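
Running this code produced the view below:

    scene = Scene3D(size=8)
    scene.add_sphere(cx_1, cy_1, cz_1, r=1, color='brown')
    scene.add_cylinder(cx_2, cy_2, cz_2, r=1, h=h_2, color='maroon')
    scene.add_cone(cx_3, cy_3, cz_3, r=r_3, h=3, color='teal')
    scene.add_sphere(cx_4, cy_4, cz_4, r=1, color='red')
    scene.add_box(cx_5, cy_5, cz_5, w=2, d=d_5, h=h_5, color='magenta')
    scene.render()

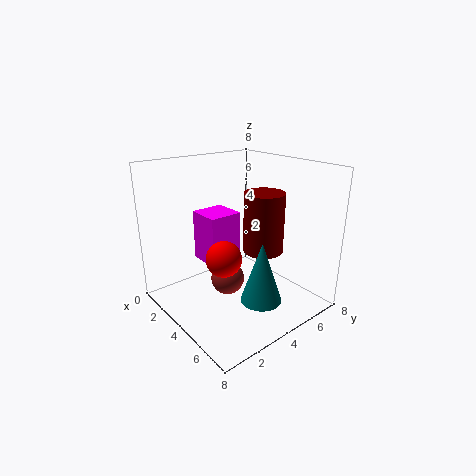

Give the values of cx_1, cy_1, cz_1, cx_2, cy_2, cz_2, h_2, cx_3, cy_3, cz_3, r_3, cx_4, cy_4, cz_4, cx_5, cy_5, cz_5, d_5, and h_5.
cx_1 = 3, cy_1 = 4, cz_1 = 1, cx_2 = 6, cy_2 = 4, cz_2 = 4, h_2 = 3, cx_3 = 7, cy_3 = 3, cz_3 = 2, r_3 = 1, cx_4 = 4, cy_4 = 3, cz_4 = 3, cx_5 = 1, cy_5 = 3, cz_5 = 2, d_5 = 2, h_5 = 3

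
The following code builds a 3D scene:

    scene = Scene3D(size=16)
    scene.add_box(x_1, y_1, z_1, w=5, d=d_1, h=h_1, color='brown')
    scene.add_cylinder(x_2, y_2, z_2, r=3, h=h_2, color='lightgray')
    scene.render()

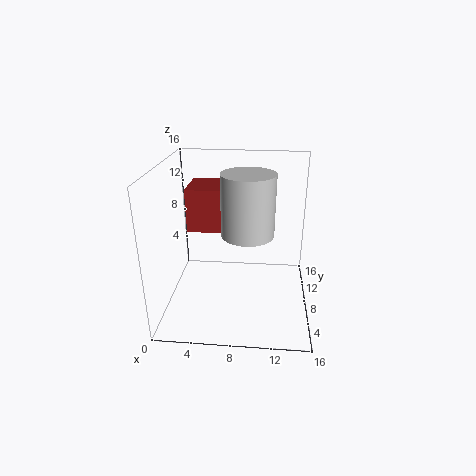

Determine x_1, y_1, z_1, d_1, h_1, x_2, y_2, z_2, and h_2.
x_1 = 2; y_1 = 9; z_1 = 8; d_1 = 5; h_1 = 5; x_2 = 9; y_2 = 9; z_2 = 8; h_2 = 7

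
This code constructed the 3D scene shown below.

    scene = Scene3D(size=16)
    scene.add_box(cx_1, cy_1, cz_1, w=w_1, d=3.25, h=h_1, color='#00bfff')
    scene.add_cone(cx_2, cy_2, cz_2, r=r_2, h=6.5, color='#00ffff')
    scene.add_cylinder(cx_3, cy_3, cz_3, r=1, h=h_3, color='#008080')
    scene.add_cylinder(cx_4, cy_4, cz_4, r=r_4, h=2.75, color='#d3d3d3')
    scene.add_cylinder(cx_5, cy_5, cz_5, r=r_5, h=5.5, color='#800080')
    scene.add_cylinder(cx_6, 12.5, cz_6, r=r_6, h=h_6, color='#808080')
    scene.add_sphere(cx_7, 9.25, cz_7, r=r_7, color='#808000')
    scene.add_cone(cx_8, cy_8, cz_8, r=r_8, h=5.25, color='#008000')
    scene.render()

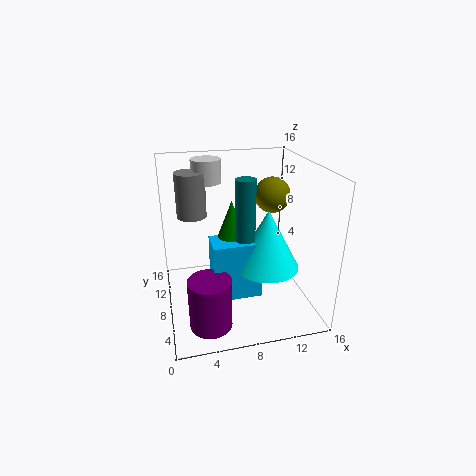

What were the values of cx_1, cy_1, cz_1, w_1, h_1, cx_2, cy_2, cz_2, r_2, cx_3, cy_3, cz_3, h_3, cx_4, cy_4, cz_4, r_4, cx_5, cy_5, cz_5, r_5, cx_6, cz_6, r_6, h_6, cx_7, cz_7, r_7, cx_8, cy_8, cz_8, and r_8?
cx_1 = 4.75
cy_1 = 5
cz_1 = 2
w_1 = 5.25
h_1 = 6.5
cx_2 = 10.75
cy_2 = 6
cz_2 = 5.25
r_2 = 3.5
cx_3 = 8
cy_3 = 5
cz_3 = 9.25
h_3 = 6.25
cx_4 = 5.5
cy_4 = 13.25
cz_4 = 13
r_4 = 1.75
cx_5 = 4
cy_5 = 3.75
cz_5 = 0.25
r_5 = 2.25
cx_6 = 3.5
cz_6 = 9.25
r_6 = 1.75
h_6 = 5.25
cx_7 = 12.25
cz_7 = 12.25
r_7 = 2
cx_8 = 7.25
cy_8 = 7.75
cz_8 = 7.25
r_8 = 2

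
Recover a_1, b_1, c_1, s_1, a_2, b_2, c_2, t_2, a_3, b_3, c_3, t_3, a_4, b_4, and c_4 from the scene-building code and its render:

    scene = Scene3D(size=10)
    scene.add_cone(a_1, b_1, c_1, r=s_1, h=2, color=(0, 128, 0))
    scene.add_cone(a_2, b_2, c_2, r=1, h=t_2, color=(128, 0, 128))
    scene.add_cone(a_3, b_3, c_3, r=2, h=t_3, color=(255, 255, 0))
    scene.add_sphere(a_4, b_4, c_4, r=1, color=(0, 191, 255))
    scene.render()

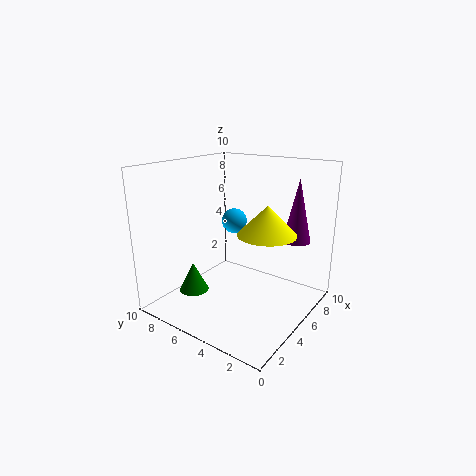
a_1 = 2.5, b_1 = 7, c_1 = 1.5, s_1 = 1, a_2 = 8, b_2 = 2, c_2 = 4.5, t_2 = 4.5, a_3 = 5.5, b_3 = 3, c_3 = 5.5, t_3 = 2, a_4 = 8, b_4 = 7.5, c_4 = 5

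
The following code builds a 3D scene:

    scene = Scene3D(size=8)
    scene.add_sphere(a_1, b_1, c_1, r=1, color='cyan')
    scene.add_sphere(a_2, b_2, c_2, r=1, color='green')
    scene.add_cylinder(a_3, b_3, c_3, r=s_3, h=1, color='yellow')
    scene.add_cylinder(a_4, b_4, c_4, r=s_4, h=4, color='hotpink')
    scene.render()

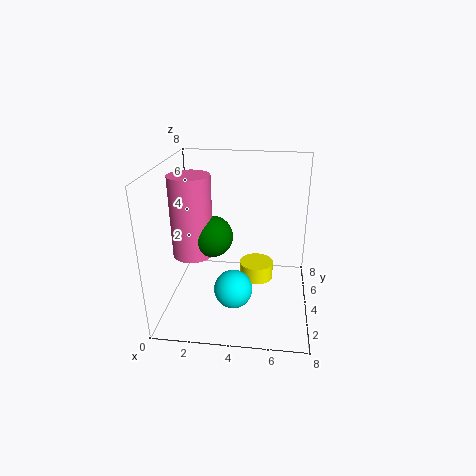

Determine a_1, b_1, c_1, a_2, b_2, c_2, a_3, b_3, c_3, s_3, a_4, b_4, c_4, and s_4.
a_1 = 4, b_1 = 2, c_1 = 2, a_2 = 3, b_2 = 2, c_2 = 5, a_3 = 5, b_3 = 5, c_3 = 1, s_3 = 1, a_4 = 2, b_4 = 2, c_4 = 4, s_4 = 1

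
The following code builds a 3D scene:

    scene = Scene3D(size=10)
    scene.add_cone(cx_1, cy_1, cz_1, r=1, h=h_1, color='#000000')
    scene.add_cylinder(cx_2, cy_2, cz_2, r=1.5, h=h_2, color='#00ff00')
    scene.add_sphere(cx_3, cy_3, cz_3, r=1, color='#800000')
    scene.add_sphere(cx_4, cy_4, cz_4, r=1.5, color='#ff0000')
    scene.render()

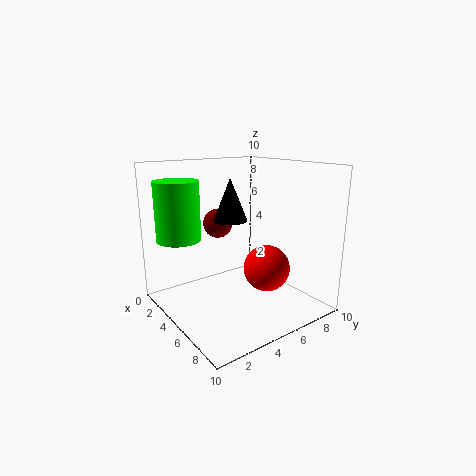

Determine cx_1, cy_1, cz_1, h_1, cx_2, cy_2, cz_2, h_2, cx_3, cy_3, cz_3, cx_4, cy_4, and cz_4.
cx_1 = 7
cy_1 = 3
cz_1 = 7
h_1 = 2.5
cx_2 = 3
cy_2 = 1.5
cz_2 = 5
h_2 = 4
cx_3 = 4
cy_3 = 4
cz_3 = 6
cx_4 = 7.5
cy_4 = 5.5
cz_4 = 3.5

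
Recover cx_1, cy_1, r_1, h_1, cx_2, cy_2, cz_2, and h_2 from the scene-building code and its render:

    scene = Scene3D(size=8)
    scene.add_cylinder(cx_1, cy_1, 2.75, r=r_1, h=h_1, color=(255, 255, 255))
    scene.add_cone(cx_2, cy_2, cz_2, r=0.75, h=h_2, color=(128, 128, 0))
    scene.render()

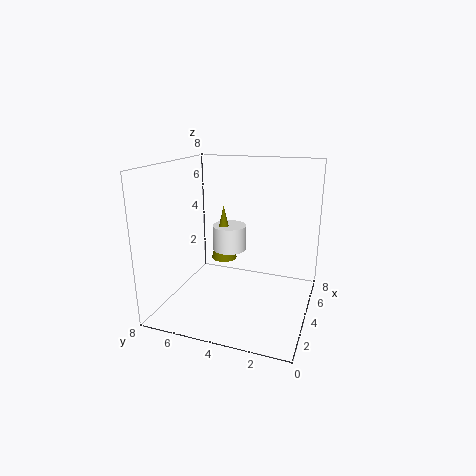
cx_1 = 5.25; cy_1 = 5; r_1 = 1; h_1 = 1.5; cx_2 = 5; cy_2 = 5.25; cz_2 = 2.25; h_2 = 3.25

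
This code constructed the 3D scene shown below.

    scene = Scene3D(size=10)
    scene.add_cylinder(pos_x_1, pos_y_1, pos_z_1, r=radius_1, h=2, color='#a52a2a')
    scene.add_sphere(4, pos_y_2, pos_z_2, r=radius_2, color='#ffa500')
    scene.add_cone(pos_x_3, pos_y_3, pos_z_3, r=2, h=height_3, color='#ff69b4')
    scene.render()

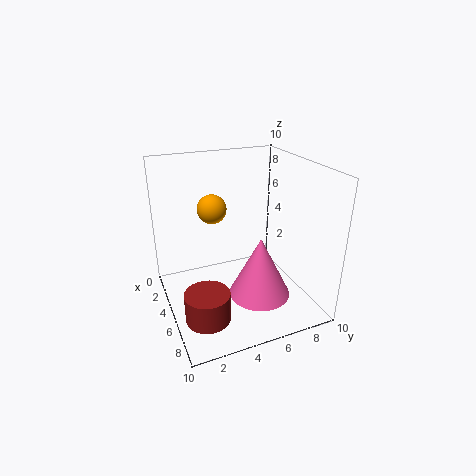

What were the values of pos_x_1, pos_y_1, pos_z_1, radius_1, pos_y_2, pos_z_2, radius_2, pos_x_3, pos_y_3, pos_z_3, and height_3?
pos_x_1 = 7; pos_y_1 = 2; pos_z_1 = 0.5; radius_1 = 1.5; pos_y_2 = 3.5; pos_z_2 = 7; radius_2 = 1; pos_x_3 = 7.5; pos_y_3 = 5.5; pos_z_3 = 2; height_3 = 4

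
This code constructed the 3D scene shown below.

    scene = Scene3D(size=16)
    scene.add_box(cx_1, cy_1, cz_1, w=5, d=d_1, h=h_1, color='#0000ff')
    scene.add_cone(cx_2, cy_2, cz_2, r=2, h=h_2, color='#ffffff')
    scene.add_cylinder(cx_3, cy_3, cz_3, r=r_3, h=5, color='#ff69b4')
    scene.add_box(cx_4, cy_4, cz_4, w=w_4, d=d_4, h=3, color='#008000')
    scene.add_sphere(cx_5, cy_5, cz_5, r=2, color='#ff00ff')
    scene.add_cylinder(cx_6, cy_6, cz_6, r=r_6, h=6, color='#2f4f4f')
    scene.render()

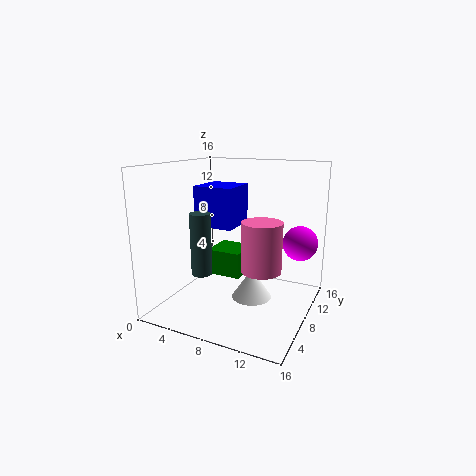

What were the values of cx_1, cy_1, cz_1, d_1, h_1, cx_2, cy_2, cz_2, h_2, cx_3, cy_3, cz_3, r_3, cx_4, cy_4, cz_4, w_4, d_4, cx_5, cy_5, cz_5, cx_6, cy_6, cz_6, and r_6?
cx_1 = 1
cy_1 = 10
cz_1 = 8
d_1 = 5
h_1 = 5
cx_2 = 11
cy_2 = 5
cz_2 = 3
h_2 = 3
cx_3 = 12
cy_3 = 5
cz_3 = 6
r_3 = 2
cx_4 = 4
cy_4 = 8
cz_4 = 3
w_4 = 4
d_4 = 4
cx_5 = 14
cy_5 = 12
cz_5 = 7
cx_6 = 7
cy_6 = 2
cz_6 = 6
r_6 = 1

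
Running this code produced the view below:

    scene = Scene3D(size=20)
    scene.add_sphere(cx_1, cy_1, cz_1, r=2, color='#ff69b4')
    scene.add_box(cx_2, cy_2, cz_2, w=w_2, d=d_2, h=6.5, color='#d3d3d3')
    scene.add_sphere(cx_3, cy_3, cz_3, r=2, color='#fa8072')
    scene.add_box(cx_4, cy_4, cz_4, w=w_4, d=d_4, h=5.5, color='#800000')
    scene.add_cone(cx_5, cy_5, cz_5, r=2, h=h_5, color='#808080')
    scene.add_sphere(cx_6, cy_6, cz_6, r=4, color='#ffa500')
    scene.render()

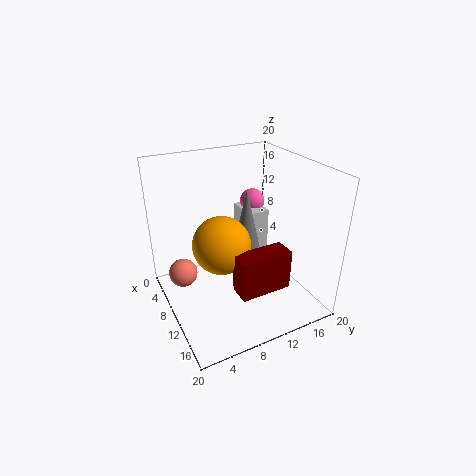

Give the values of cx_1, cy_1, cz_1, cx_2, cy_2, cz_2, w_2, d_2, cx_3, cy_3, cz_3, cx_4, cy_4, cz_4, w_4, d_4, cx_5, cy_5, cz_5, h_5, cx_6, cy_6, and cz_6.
cx_1 = 2.5, cy_1 = 16.5, cz_1 = 11.5, cx_2 = 1, cy_2 = 14, cz_2 = 4.5, w_2 = 5, d_2 = 3.5, cx_3 = 7.5, cy_3 = 2.5, cz_3 = 5, cx_4 = 13.5, cy_4 = 7.5, cz_4 = 4.5, w_4 = 3, d_4 = 7, cx_5 = 7, cy_5 = 13, cz_5 = 6.5, h_5 = 9, cx_6 = 10, cy_6 = 7.5, cz_6 = 9.5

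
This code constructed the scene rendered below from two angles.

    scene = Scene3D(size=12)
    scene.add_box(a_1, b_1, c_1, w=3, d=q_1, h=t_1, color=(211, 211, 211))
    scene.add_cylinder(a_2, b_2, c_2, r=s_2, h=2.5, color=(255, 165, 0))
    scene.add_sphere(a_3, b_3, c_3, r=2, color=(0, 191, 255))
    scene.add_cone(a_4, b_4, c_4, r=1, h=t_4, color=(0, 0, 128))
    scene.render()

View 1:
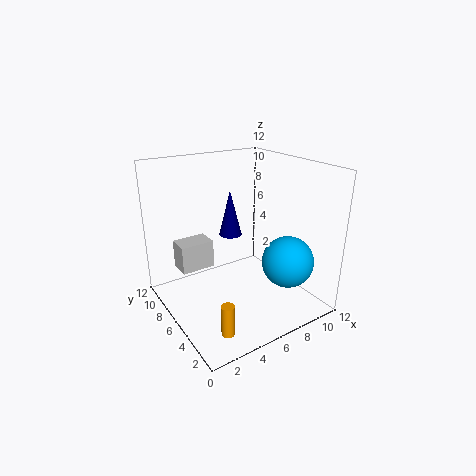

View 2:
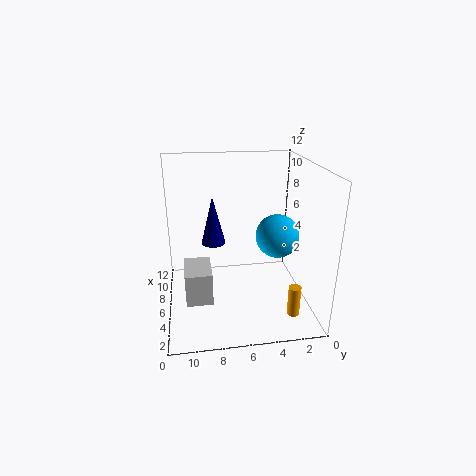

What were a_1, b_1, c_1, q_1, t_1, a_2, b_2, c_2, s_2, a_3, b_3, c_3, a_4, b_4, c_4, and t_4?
a_1 = 2
b_1 = 8.5
c_1 = 2.5
q_1 = 2
t_1 = 2.5
a_2 = 2.5
b_2 = 2
c_2 = 0.5
s_2 = 0.5
a_3 = 8
b_3 = 2
c_3 = 5
a_4 = 6.5
b_4 = 8
c_4 = 5.5
t_4 = 4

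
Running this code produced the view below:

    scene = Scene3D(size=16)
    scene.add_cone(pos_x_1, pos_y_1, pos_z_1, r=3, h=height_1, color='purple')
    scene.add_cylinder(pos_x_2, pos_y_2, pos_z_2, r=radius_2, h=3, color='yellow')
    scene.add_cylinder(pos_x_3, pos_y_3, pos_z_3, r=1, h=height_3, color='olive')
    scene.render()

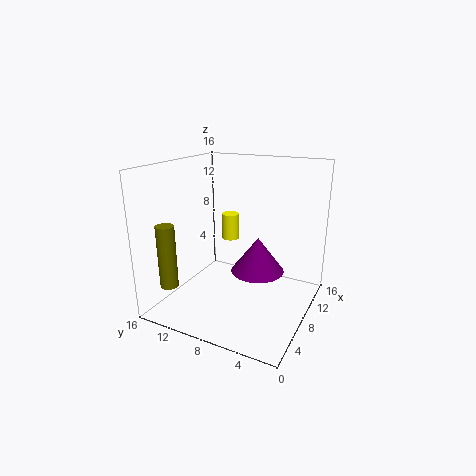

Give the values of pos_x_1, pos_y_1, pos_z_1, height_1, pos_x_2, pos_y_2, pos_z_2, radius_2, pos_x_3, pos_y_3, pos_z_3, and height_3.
pos_x_1 = 9; pos_y_1 = 6; pos_z_1 = 4; height_1 = 4; pos_x_2 = 10; pos_y_2 = 10; pos_z_2 = 7; radius_2 = 1; pos_x_3 = 3; pos_y_3 = 14; pos_z_3 = 3; height_3 = 7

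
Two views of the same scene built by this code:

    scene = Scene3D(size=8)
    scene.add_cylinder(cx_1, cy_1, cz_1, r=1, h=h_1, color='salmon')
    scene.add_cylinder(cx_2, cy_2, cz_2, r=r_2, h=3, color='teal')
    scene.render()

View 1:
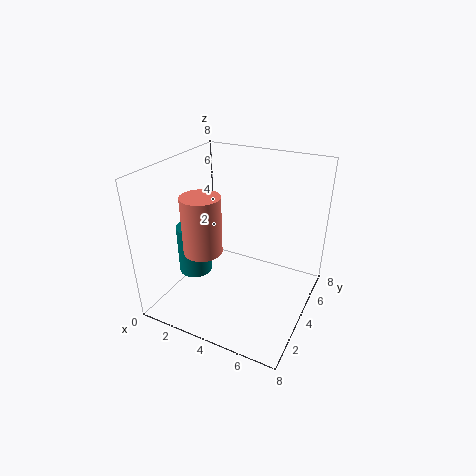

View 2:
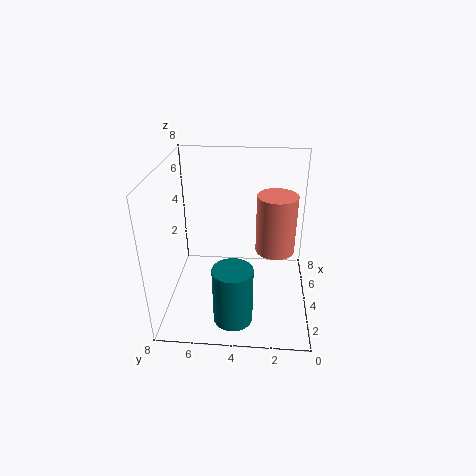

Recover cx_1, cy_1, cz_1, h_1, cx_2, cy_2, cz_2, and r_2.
cx_1 = 3; cy_1 = 2; cz_1 = 4; h_1 = 3; cx_2 = 1; cy_2 = 4; cz_2 = 1; r_2 = 1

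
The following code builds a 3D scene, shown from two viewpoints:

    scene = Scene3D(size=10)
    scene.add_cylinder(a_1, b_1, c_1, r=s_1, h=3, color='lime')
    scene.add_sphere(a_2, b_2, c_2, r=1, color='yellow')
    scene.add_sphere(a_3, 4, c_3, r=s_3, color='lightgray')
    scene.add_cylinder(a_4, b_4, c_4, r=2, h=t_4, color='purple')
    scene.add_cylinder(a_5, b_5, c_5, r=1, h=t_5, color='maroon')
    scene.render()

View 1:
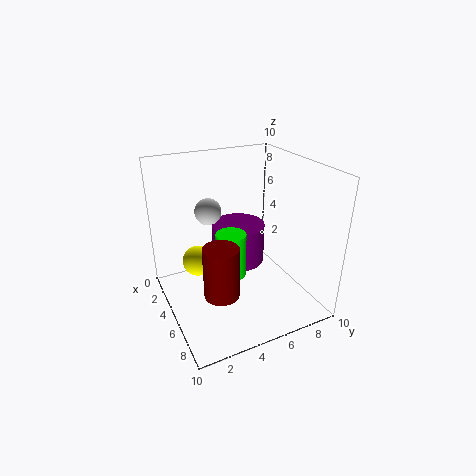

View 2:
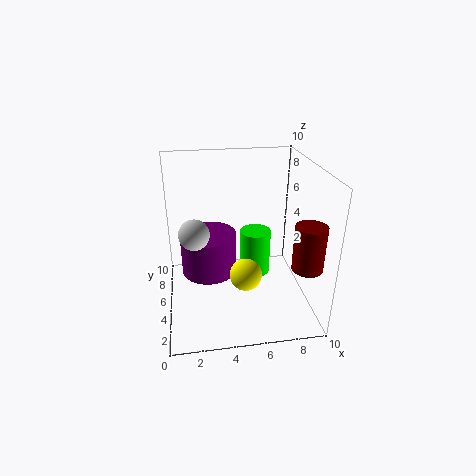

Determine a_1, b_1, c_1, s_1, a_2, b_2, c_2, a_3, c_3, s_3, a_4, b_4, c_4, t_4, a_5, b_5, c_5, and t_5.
a_1 = 6; b_1 = 4; c_1 = 3; s_1 = 1; a_2 = 5; b_2 = 2; c_2 = 4; a_3 = 2; c_3 = 6; s_3 = 1; a_4 = 3; b_4 = 6; c_4 = 2; t_4 = 3; a_5 = 9; b_5 = 2; c_5 = 4; t_5 = 3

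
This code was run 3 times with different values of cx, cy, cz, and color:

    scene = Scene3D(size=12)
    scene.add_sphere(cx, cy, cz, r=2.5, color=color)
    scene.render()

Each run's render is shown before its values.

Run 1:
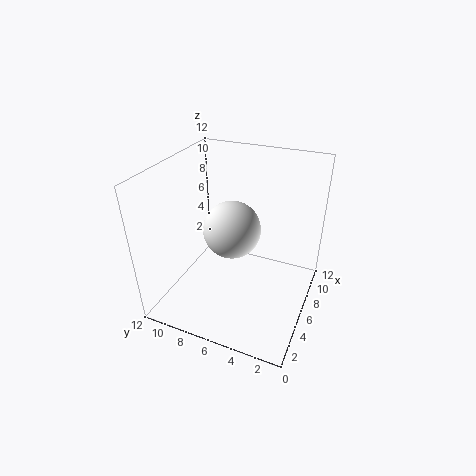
cx = 7, cy = 7, cz = 6, color = 'white'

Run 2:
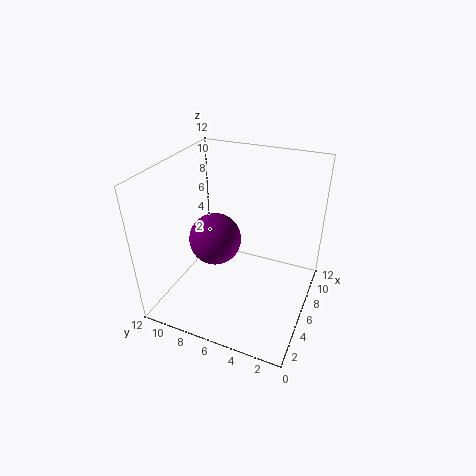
cx = 8.5, cy = 9.5, cz = 3.5, color = 'purple'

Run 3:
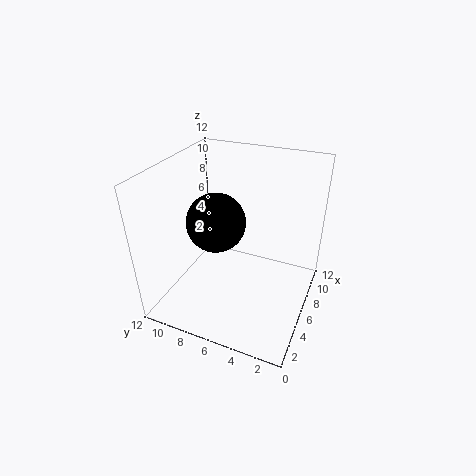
cx = 6, cy = 8, cz = 7, color = 'black'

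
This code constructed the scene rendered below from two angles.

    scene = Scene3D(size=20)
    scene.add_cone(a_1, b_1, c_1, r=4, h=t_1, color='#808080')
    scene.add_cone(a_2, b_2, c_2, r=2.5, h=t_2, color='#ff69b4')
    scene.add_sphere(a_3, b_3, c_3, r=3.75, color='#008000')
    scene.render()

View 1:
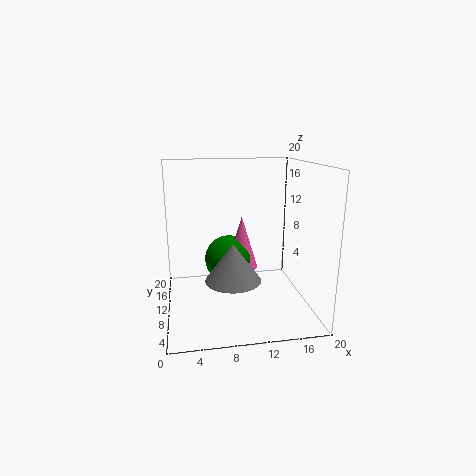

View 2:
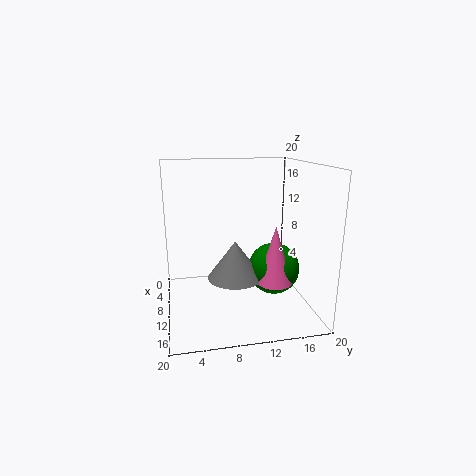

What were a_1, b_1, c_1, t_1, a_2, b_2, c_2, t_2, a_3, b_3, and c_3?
a_1 = 9.25
b_1 = 9.75
c_1 = 3.75
t_1 = 5.5
a_2 = 11.5
b_2 = 15
c_2 = 3.5
t_2 = 8.25
a_3 = 9.5
b_3 = 15.5
c_3 = 4.75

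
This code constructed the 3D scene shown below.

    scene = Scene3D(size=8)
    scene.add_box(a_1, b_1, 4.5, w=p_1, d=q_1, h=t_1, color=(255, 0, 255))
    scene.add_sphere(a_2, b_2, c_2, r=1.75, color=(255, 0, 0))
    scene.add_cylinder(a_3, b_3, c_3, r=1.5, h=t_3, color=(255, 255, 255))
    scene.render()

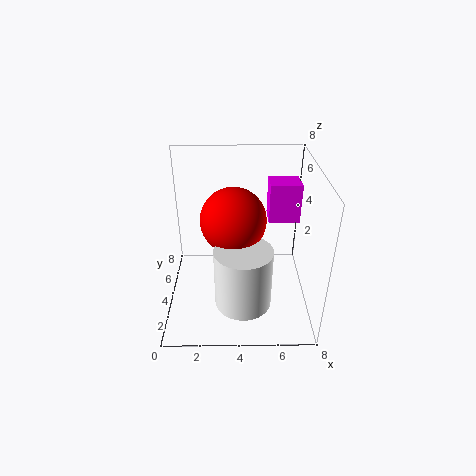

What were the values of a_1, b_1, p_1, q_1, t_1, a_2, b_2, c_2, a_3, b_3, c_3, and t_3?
a_1 = 5.75, b_1 = 4.75, p_1 = 1.75, q_1 = 1.5, t_1 = 2.25, a_2 = 3.75, b_2 = 3.75, c_2 = 5.25, a_3 = 4.25, b_3 = 2, c_3 = 1.25, t_3 = 3.25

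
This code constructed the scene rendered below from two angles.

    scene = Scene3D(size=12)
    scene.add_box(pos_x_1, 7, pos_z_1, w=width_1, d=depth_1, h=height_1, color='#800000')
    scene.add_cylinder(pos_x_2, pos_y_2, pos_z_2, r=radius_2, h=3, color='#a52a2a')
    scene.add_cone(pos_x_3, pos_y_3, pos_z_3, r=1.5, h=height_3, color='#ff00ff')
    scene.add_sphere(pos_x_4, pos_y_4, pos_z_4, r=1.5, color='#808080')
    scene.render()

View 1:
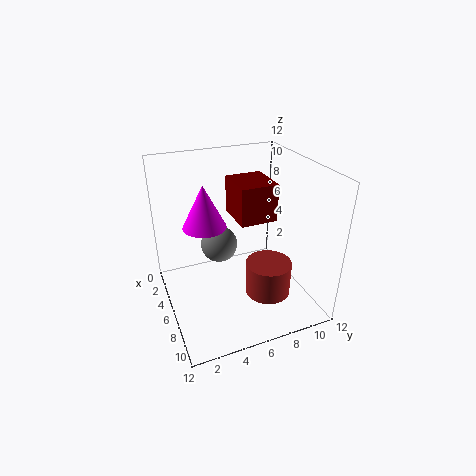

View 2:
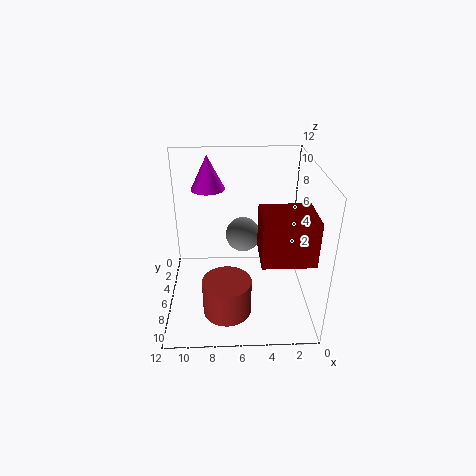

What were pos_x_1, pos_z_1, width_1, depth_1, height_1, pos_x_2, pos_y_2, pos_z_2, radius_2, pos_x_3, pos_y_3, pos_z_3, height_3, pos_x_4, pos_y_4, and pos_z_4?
pos_x_1 = 0.5
pos_z_1 = 6
width_1 = 4
depth_1 = 3.5
height_1 = 3.5
pos_x_2 = 7
pos_y_2 = 8.5
pos_z_2 = 0.5
radius_2 = 2
pos_x_3 = 8.5
pos_y_3 = 2.5
pos_z_3 = 9
height_3 = 3
pos_x_4 = 5.5
pos_y_4 = 4.5
pos_z_4 = 5.5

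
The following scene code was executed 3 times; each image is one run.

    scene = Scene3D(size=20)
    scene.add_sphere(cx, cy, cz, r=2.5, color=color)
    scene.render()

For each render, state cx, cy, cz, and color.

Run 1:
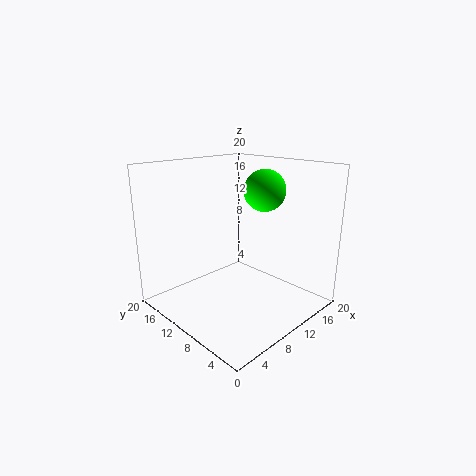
cx = 9.25, cy = 4.75, cz = 17.5, color = 'lime'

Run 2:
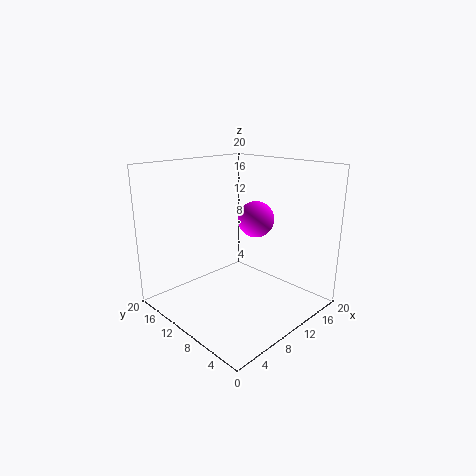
cx = 12.25, cy = 8.75, cz = 12.5, color = 'magenta'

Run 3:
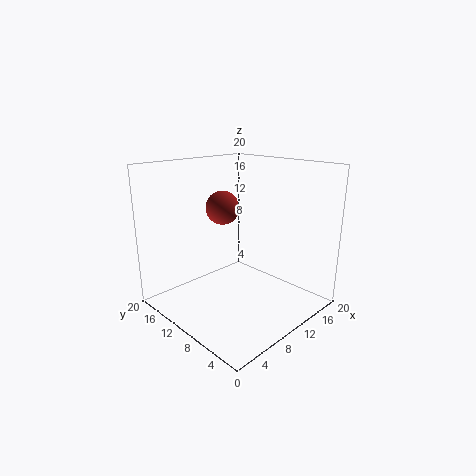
cx = 11.25, cy = 14.5, cz = 13.25, color = 'brown'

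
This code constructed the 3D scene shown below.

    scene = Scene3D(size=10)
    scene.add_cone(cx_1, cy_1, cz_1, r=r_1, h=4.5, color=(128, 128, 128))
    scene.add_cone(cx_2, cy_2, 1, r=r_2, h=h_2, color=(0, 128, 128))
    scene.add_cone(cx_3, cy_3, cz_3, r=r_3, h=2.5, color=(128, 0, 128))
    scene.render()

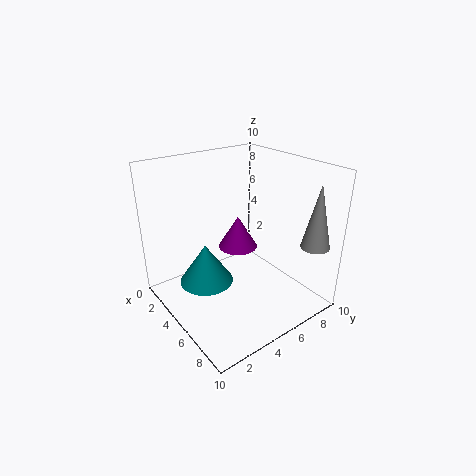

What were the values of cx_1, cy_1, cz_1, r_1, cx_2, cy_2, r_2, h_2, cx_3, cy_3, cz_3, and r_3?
cx_1 = 8.5, cy_1 = 9, cz_1 = 4.5, r_1 = 1, cx_2 = 3, cy_2 = 3.5, r_2 = 2, h_2 = 3, cx_3 = 3, cy_3 = 6.5, cz_3 = 3, r_3 = 1.5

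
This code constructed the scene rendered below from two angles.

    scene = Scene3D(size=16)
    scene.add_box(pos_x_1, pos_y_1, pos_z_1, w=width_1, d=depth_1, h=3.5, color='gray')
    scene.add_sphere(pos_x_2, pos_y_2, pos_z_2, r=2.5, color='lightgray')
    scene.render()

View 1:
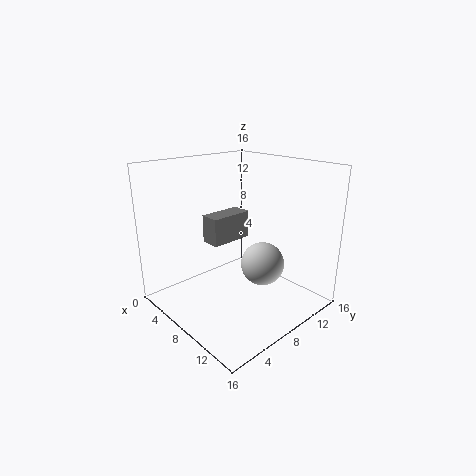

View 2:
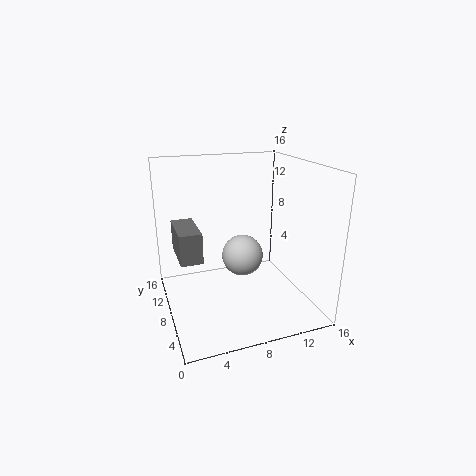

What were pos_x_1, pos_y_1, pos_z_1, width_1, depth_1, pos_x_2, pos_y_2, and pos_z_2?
pos_x_1 = 1.5
pos_y_1 = 8
pos_z_1 = 5.5
width_1 = 2.5
depth_1 = 5.5
pos_x_2 = 9.5
pos_y_2 = 10.5
pos_z_2 = 4.5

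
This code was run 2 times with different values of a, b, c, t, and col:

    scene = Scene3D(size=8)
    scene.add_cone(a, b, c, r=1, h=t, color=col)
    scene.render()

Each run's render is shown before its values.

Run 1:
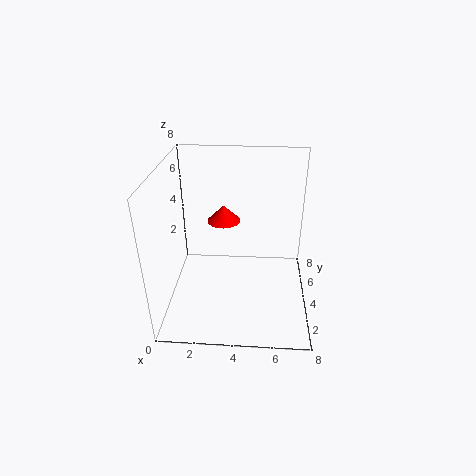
a = 3, b = 6, c = 4, t = 1, col = 'red'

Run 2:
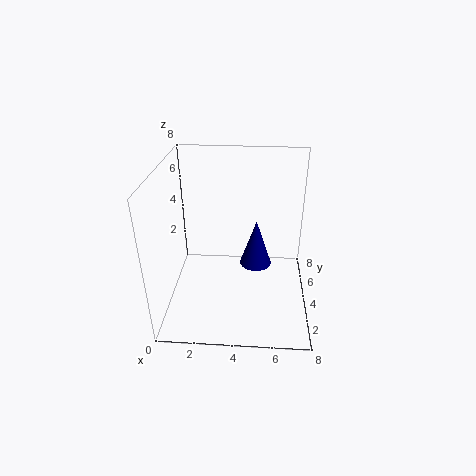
a = 5, b = 6, c = 1, t = 3, col = 'navy'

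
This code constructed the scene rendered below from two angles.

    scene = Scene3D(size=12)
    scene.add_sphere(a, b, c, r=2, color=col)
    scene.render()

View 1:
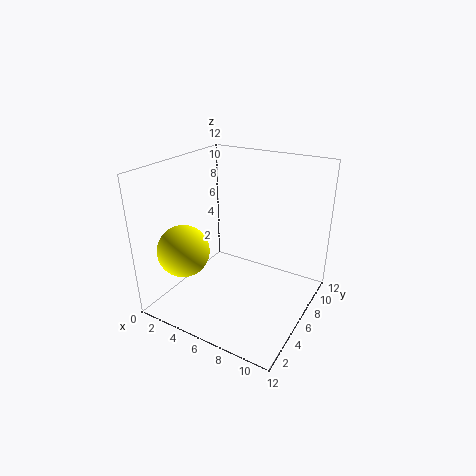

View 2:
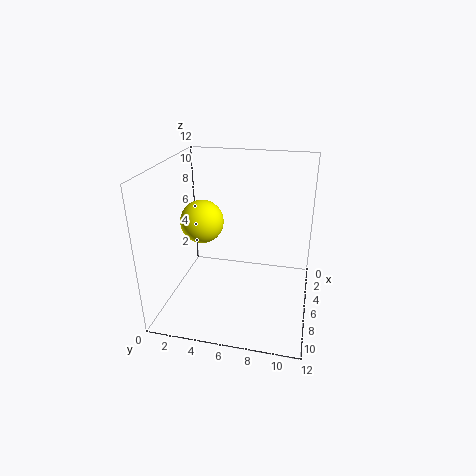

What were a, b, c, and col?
a = 3.5
b = 2
c = 6
col = 'yellow'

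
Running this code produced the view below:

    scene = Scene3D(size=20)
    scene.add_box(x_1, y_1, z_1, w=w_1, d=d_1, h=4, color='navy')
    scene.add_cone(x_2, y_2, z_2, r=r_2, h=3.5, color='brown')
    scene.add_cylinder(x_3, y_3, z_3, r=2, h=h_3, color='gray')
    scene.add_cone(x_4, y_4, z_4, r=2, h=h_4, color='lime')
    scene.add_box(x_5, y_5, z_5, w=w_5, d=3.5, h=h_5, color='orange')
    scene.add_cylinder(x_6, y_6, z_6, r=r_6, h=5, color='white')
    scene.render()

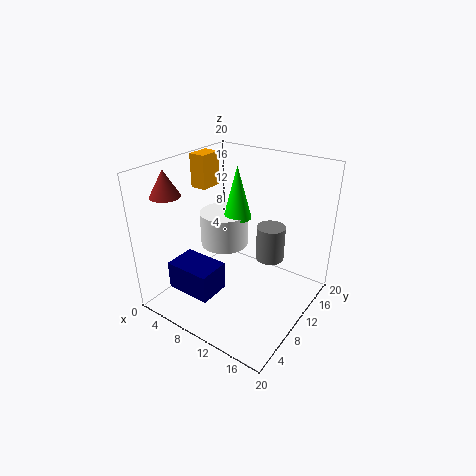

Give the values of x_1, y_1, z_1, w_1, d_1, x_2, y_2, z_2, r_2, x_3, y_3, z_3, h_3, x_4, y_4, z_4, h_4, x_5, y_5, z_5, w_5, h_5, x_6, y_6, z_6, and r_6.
x_1 = 3; y_1 = 3; z_1 = 3; w_1 = 6.5; d_1 = 4.5; x_2 = 3; y_2 = 4; z_2 = 16.5; r_2 = 2; x_3 = 13.5; y_3 = 13; z_3 = 6.5; h_3 = 5; x_4 = 8.5; y_4 = 12; z_4 = 12; h_4 = 7.5; x_5 = 0.5; y_5 = 11.5; z_5 = 15; w_5 = 2.5; h_5 = 5; x_6 = 6.5; y_6 = 11.5; z_6 = 7.5; r_6 = 3.5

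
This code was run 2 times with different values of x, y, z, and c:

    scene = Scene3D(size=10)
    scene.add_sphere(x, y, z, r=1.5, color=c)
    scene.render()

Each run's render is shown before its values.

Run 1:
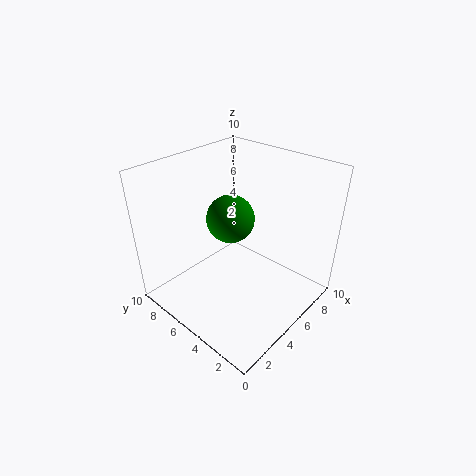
x = 3.75; y = 4.5; z = 7.25; c = 'green'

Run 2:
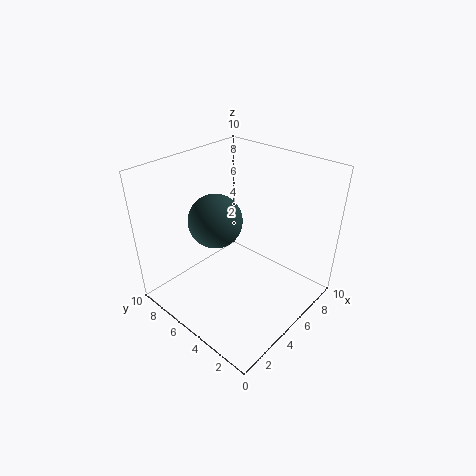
x = 1.75; y = 3.75; z = 8.25; c = 'darkslategray'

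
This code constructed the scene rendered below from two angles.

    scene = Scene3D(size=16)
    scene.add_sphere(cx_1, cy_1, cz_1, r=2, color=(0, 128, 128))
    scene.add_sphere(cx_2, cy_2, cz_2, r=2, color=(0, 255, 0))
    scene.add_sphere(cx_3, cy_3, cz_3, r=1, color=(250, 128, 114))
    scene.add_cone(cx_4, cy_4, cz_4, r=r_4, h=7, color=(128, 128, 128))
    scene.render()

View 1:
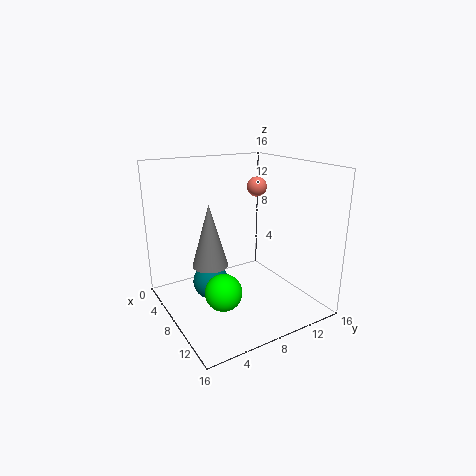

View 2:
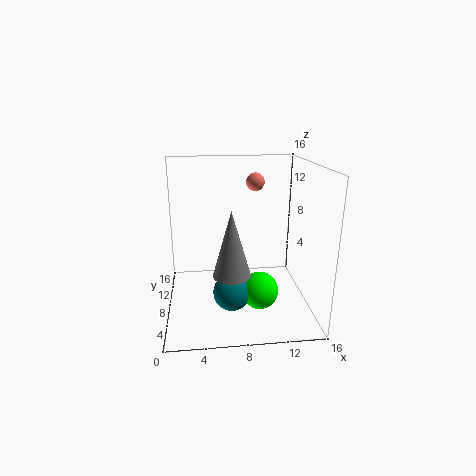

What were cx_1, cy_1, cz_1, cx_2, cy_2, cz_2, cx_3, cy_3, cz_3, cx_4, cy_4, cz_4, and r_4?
cx_1 = 7
cy_1 = 5
cz_1 = 3
cx_2 = 10
cy_2 = 5
cz_2 = 3
cx_3 = 10
cy_3 = 9
cz_3 = 14
cx_4 = 7
cy_4 = 5
cz_4 = 5
r_4 = 2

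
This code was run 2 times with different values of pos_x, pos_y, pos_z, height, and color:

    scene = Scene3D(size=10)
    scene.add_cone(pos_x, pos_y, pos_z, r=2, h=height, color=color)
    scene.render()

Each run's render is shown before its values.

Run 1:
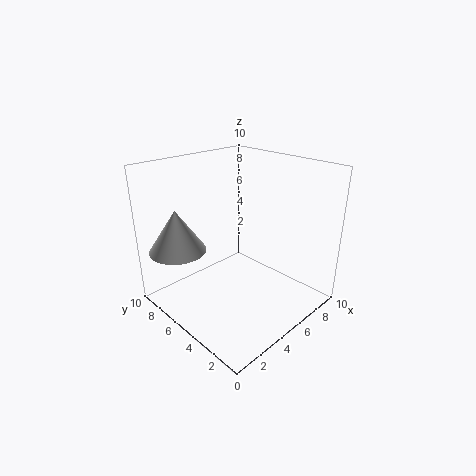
pos_x = 2
pos_y = 8
pos_z = 4
height = 3
color = 'lightgray'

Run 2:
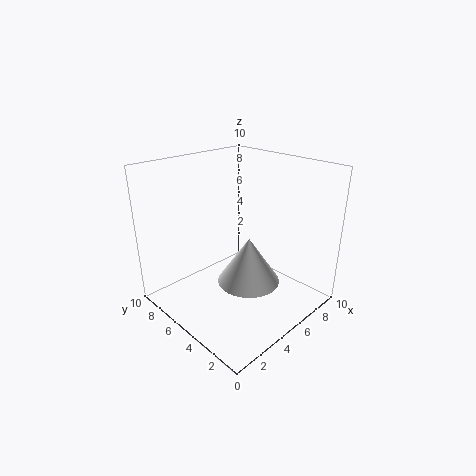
pos_x = 4
pos_y = 3
pos_z = 3
height = 3
color = 'white'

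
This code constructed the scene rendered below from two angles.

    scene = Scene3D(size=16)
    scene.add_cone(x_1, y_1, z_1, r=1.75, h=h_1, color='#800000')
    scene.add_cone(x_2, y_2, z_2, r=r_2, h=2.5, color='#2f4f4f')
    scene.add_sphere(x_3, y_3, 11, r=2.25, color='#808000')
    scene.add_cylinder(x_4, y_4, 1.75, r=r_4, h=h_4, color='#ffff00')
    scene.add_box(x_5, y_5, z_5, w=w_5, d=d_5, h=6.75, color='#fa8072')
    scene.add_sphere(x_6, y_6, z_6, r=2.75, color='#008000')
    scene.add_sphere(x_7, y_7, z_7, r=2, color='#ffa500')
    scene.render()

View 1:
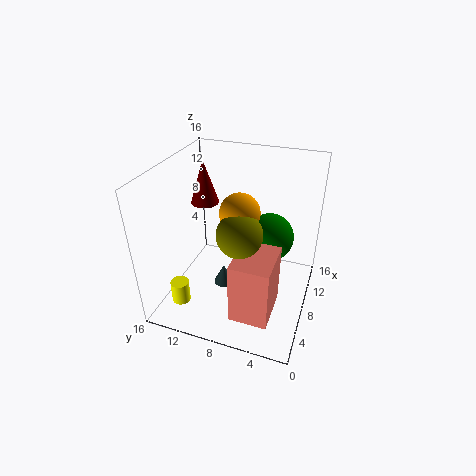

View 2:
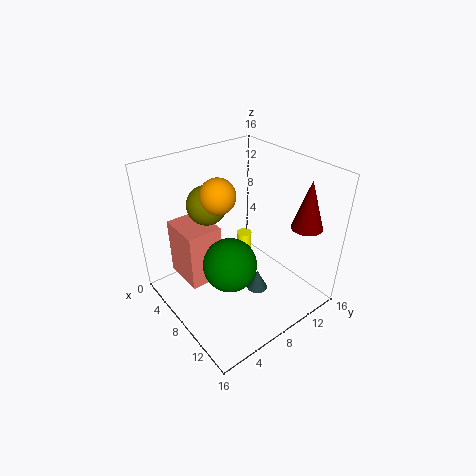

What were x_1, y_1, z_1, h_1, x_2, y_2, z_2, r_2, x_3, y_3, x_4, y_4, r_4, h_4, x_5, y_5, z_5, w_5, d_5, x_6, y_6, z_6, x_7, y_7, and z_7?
x_1 = 12.5; y_1 = 14; z_1 = 9.25; h_1 = 5.5; x_2 = 9; y_2 = 10.25; z_2 = 0.25; r_2 = 1.25; x_3 = 4.25; y_3 = 6.5; x_4 = 3; y_4 = 13; r_4 = 1; h_4 = 2.5; x_5 = 1.5; y_5 = 2.75; z_5 = 2.25; w_5 = 5; d_5 = 4; x_6 = 10.5; y_6 = 5; z_6 = 7.25; x_7 = 5.75; y_7 = 7; z_7 = 12.5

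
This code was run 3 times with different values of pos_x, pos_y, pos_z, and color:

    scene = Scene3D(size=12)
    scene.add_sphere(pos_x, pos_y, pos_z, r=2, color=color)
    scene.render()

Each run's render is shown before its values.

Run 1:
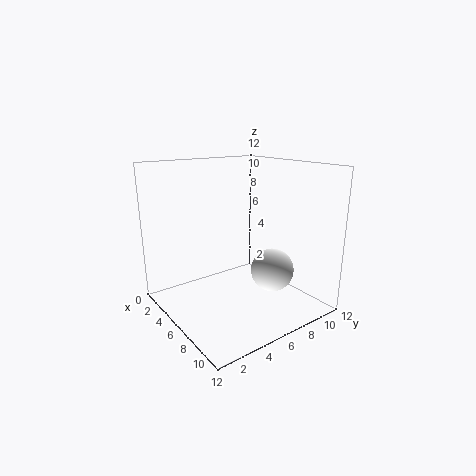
pos_x = 6, pos_y = 10, pos_z = 2, color = 'white'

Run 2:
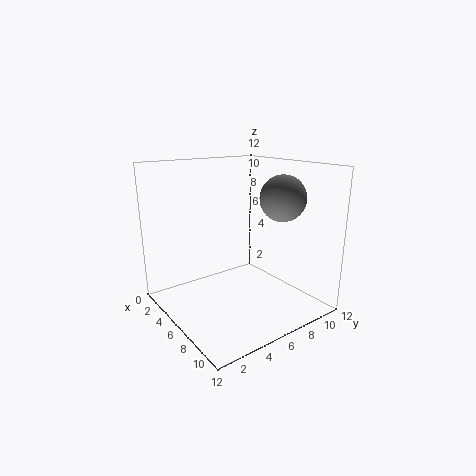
pos_x = 7, pos_y = 10, pos_z = 9, color = 'gray'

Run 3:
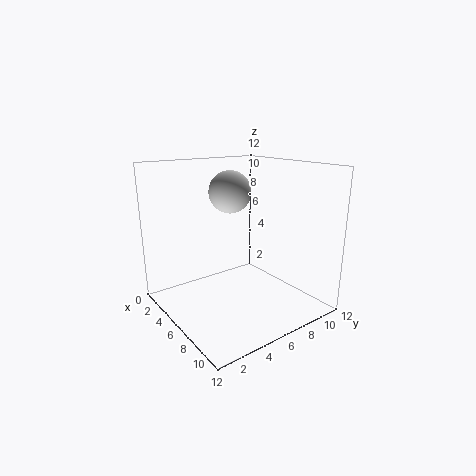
pos_x = 2, pos_y = 8, pos_z = 9, color = 'lightgray'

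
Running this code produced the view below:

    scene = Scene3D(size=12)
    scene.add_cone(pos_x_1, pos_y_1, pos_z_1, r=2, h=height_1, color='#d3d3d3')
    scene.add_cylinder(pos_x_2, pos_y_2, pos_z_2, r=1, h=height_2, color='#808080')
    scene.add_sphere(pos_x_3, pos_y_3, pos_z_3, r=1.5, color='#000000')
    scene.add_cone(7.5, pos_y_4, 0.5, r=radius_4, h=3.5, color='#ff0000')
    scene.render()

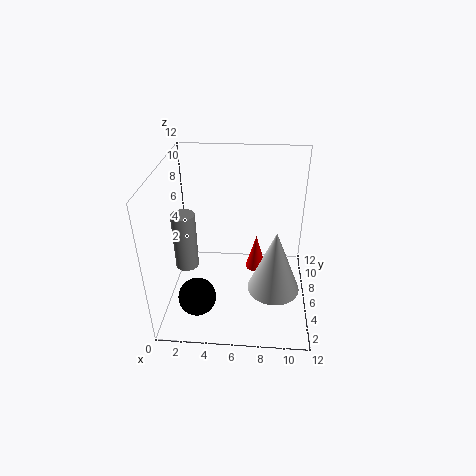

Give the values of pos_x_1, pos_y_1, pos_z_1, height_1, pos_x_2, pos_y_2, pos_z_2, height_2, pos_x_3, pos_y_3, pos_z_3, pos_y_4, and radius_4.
pos_x_1 = 9, pos_y_1 = 3, pos_z_1 = 3.5, height_1 = 5, pos_x_2 = 1.5, pos_y_2 = 6, pos_z_2 = 3, height_2 = 5, pos_x_3 = 3, pos_y_3 = 2.5, pos_z_3 = 2.5, pos_y_4 = 9.5, radius_4 = 1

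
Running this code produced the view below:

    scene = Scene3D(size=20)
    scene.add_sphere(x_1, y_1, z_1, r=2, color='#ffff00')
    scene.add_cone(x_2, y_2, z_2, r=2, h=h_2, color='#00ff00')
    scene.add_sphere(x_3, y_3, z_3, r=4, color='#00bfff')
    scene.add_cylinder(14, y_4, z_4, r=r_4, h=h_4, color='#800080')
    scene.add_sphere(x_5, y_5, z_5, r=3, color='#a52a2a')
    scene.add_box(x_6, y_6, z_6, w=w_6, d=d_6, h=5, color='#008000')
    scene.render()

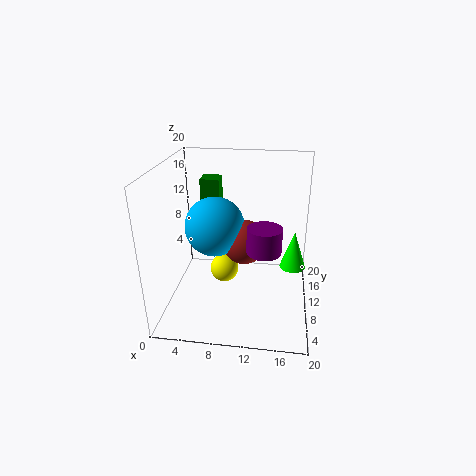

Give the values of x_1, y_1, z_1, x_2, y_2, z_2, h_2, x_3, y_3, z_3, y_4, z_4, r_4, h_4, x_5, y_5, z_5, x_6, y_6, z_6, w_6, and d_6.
x_1 = 8; y_1 = 10; z_1 = 5; x_2 = 18; y_2 = 15; z_2 = 3; h_2 = 6; x_3 = 7; y_3 = 9; z_3 = 12; y_4 = 3; z_4 = 12; r_4 = 2; h_4 = 3; x_5 = 11; y_5 = 9; z_5 = 10; x_6 = 3; y_6 = 17; z_6 = 11; w_6 = 3; d_6 = 3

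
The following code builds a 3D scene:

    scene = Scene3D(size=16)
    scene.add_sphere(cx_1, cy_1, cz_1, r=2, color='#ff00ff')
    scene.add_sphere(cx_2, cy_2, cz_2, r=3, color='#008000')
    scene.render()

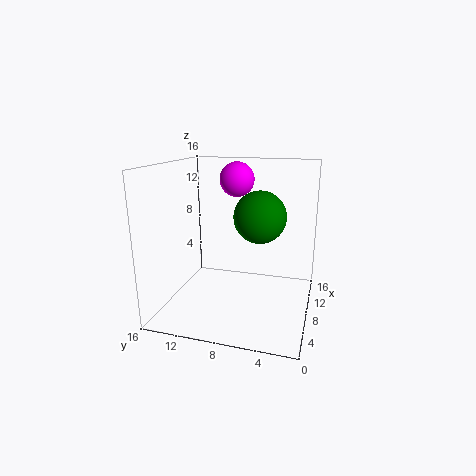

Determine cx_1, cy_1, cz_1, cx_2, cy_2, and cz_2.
cx_1 = 11
cy_1 = 9
cz_1 = 14
cx_2 = 10
cy_2 = 6
cz_2 = 10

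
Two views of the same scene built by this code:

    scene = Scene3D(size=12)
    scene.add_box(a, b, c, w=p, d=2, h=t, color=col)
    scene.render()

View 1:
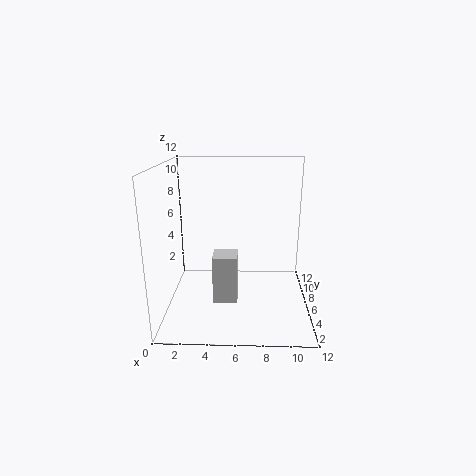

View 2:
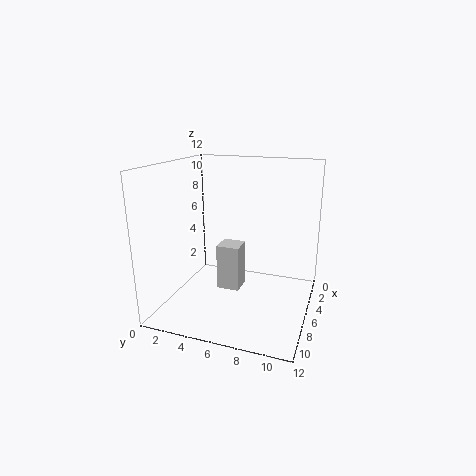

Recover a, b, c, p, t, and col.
a = 4
b = 4
c = 1
p = 2
t = 4
col = 'lightgray'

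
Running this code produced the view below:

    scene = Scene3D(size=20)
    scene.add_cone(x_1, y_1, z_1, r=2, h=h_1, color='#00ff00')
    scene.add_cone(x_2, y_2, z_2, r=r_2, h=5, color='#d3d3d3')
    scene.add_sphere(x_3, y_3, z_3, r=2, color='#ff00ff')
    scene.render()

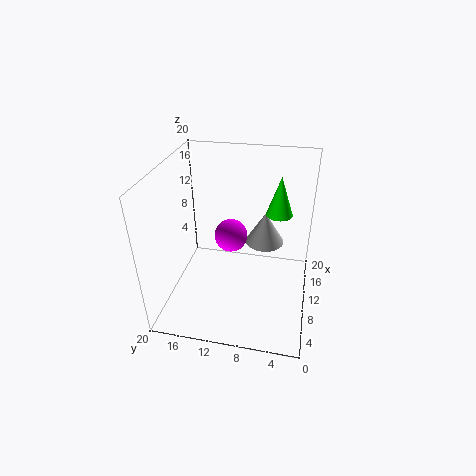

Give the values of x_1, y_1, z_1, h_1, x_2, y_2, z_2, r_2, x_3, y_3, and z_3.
x_1 = 16
y_1 = 5
z_1 = 11
h_1 = 6
x_2 = 16
y_2 = 7
z_2 = 6
r_2 = 3
x_3 = 6
y_3 = 10
z_3 = 13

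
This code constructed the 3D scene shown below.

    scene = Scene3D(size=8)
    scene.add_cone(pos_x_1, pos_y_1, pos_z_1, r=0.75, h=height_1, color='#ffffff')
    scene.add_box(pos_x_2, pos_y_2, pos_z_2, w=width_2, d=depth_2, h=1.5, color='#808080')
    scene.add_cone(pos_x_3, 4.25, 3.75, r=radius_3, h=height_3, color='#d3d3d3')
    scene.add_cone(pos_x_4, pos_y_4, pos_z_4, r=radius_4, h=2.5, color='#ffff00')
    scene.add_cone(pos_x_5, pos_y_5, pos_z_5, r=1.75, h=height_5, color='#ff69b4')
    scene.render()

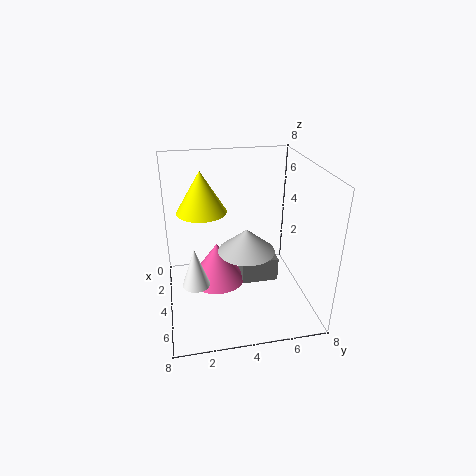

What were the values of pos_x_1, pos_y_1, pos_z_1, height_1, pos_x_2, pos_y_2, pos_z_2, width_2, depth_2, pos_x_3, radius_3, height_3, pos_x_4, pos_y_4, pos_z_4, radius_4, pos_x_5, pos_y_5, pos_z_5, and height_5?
pos_x_1 = 4.75, pos_y_1 = 1.5, pos_z_1 = 1.75, height_1 = 2.25, pos_x_2 = 1.5, pos_y_2 = 4.5, pos_z_2 = 0.25, width_2 = 1.75, depth_2 = 2.25, pos_x_3 = 5, radius_3 = 1.5, height_3 = 1.25, pos_x_4 = 1.75, pos_y_4 = 2.25, pos_z_4 = 4.75, radius_4 = 1.5, pos_x_5 = 2.25, pos_y_5 = 3, pos_z_5 = 0.25, height_5 = 2.5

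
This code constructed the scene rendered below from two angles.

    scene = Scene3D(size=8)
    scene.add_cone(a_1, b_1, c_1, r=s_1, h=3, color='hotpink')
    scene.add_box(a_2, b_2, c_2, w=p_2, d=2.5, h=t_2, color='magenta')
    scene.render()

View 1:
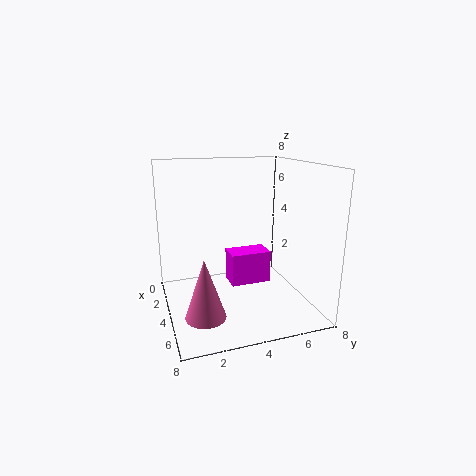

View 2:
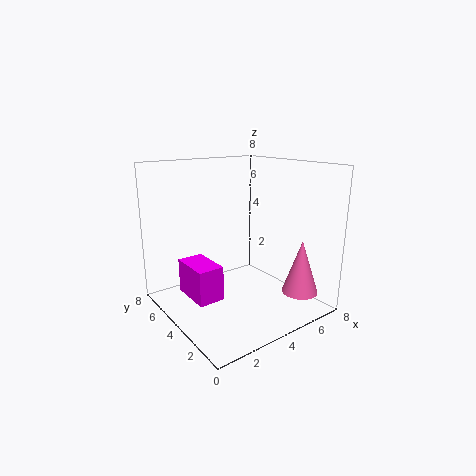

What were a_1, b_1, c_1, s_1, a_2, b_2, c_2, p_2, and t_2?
a_1 = 6.5; b_1 = 1.5; c_1 = 1; s_1 = 1; a_2 = 1.5; b_2 = 4; c_2 = 0.5; p_2 = 1.5; t_2 = 2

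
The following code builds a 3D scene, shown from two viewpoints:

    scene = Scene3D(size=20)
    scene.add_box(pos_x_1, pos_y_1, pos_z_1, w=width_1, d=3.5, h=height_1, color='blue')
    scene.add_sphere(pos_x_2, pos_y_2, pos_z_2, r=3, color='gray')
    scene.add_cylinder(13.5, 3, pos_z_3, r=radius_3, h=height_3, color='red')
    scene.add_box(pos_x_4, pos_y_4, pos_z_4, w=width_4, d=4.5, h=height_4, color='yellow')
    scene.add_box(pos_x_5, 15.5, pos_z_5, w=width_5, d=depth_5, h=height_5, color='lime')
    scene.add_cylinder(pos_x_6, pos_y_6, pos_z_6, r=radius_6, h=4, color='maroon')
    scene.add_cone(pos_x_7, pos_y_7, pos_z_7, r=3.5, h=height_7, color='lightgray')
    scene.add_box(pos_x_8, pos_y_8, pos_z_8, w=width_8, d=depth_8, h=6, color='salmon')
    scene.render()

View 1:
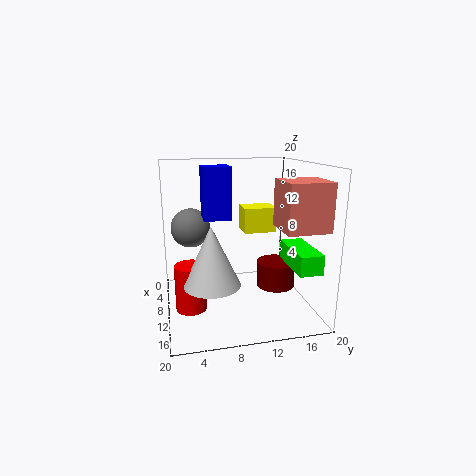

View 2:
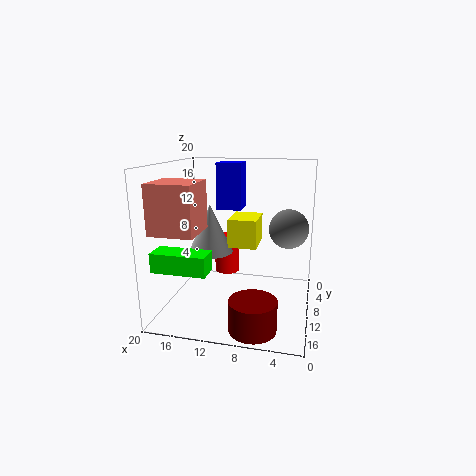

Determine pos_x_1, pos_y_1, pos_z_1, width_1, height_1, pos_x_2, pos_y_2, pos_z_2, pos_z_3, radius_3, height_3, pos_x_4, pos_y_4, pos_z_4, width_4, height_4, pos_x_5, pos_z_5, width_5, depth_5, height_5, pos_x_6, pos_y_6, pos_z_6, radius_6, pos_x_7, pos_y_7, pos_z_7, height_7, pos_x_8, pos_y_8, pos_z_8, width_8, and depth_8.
pos_x_1 = 10; pos_y_1 = 5; pos_z_1 = 13.5; width_1 = 3.5; height_1 = 6.5; pos_x_2 = 3.5; pos_y_2 = 4; pos_z_2 = 10; pos_z_3 = 2; radius_3 = 2; height_3 = 6; pos_x_4 = 6.5; pos_y_4 = 11; pos_z_4 = 10.5; width_4 = 3.5; height_4 = 3.5; pos_x_5 = 12; pos_z_5 = 7.5; width_5 = 7; depth_5 = 3; height_5 = 2.5; pos_x_6 = 6.5; pos_y_6 = 17; pos_z_6 = 0.5; radius_6 = 3; pos_x_7 = 15.5; pos_y_7 = 5.5; pos_z_7 = 6; height_7 = 7.5; pos_x_8 = 13; pos_y_8 = 14; pos_z_8 = 12.5; width_8 = 5.5; depth_8 = 5.5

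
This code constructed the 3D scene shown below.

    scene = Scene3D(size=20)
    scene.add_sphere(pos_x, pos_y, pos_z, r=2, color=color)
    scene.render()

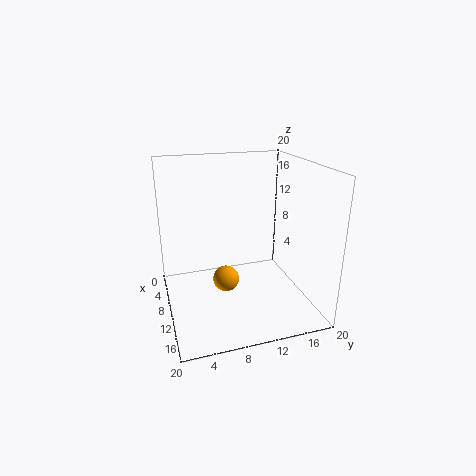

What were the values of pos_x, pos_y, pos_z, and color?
pos_x = 7; pos_y = 9; pos_z = 2; color = 'orange'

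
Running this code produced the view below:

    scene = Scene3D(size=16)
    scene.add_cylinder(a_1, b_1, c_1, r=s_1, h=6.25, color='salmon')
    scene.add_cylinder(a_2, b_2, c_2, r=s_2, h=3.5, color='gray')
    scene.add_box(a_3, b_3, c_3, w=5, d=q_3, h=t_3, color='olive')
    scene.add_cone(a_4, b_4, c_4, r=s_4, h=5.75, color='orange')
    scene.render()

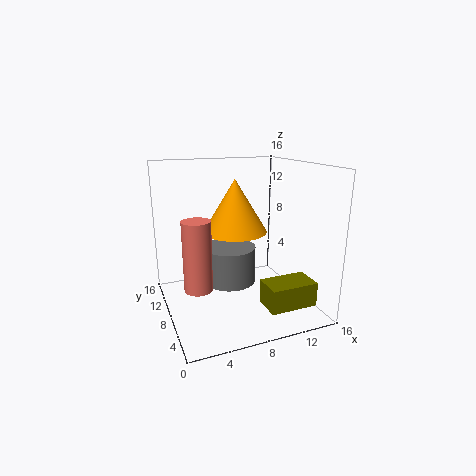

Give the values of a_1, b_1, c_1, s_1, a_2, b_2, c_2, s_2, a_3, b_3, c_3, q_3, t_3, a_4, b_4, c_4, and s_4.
a_1 = 1.75, b_1 = 1.75, c_1 = 6, s_1 = 1.25, a_2 = 5.5, b_2 = 4, c_2 = 5.25, s_2 = 2.5, a_3 = 8.75, b_3 = 0.75, c_3 = 2.25, q_3 = 3, t_3 = 2.5, a_4 = 7.75, b_4 = 8.25, c_4 = 8.75, s_4 = 3.5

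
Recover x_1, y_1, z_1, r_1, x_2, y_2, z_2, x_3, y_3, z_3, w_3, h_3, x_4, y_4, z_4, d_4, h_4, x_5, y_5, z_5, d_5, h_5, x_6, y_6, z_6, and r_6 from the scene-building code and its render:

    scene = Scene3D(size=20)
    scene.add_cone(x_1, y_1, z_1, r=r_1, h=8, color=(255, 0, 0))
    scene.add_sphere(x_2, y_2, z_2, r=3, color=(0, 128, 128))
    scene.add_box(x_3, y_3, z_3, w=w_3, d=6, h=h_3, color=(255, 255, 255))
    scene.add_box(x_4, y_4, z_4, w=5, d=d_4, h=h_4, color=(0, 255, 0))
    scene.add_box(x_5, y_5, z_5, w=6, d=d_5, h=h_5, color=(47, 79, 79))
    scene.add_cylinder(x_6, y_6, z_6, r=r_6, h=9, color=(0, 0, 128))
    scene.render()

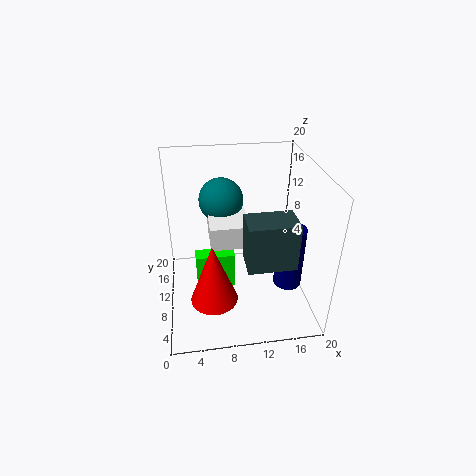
x_1 = 6; y_1 = 4; z_1 = 5; r_1 = 3; x_2 = 8; y_2 = 12; z_2 = 15; x_3 = 6; y_3 = 6; z_3 = 11; w_3 = 5; h_3 = 3; x_4 = 4; y_4 = 6; z_4 = 5; d_4 = 2; h_4 = 5; x_5 = 10; y_5 = 2; z_5 = 10; d_5 = 4; h_5 = 6; x_6 = 17; y_6 = 8; z_6 = 3; r_6 = 2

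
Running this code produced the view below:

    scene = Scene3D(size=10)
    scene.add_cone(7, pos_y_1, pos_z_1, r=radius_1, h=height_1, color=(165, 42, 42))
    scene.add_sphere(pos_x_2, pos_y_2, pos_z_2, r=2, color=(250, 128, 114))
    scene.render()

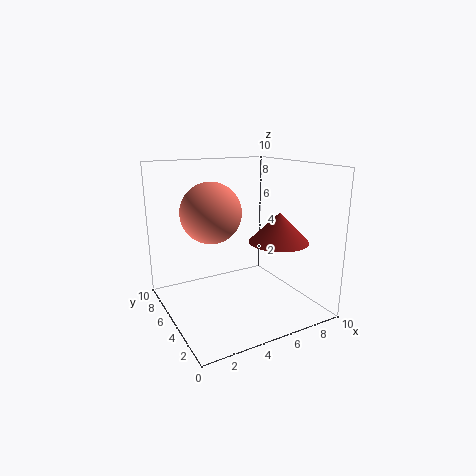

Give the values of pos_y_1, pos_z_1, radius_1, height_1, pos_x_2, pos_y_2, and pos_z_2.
pos_y_1 = 3
pos_z_1 = 5
radius_1 = 2
height_1 = 2
pos_x_2 = 3
pos_y_2 = 5
pos_z_2 = 7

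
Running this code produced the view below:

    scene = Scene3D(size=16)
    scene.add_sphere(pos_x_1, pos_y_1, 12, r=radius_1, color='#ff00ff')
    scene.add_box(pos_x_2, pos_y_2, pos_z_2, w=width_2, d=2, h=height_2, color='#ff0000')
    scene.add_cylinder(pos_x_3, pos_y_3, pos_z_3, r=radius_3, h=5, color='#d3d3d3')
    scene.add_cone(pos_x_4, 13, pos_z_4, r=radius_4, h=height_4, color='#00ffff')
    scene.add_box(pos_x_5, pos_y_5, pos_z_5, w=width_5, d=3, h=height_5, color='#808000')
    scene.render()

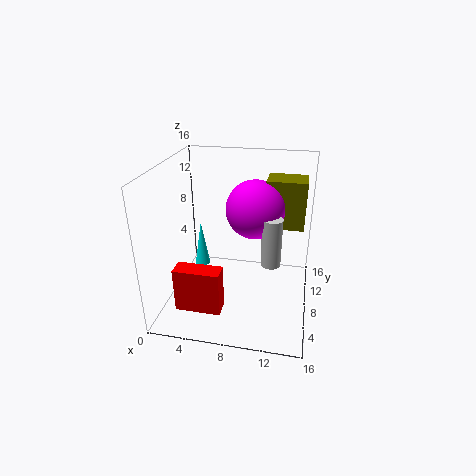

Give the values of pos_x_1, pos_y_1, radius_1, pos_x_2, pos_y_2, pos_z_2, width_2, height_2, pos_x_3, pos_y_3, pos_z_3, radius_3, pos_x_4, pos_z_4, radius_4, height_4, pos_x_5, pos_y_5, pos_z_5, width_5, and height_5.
pos_x_1 = 10, pos_y_1 = 7, radius_1 = 3, pos_x_2 = 2, pos_y_2 = 3, pos_z_2 = 1, width_2 = 5, height_2 = 5, pos_x_3 = 12, pos_y_3 = 5, pos_z_3 = 7, radius_3 = 1, pos_x_4 = 2, pos_z_4 = 1, radius_4 = 1, height_4 = 6, pos_x_5 = 11, pos_y_5 = 7, pos_z_5 = 10, width_5 = 4, height_5 = 5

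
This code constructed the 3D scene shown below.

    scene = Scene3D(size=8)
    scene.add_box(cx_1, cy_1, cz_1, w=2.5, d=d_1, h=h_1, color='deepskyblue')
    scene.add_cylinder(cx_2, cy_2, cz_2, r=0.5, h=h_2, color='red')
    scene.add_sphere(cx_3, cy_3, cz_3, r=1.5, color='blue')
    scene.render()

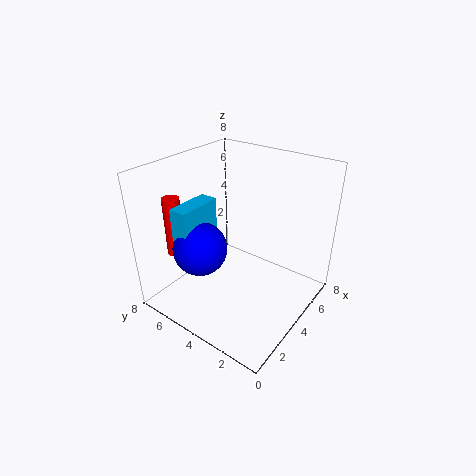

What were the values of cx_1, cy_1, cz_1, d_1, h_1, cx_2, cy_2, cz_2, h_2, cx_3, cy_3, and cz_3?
cx_1 = 1.5, cy_1 = 5.5, cz_1 = 4, d_1 = 1, h_1 = 2, cx_2 = 2.5, cy_2 = 7.5, cz_2 = 2.5, h_2 = 3.5, cx_3 = 2.5, cy_3 = 5.5, cz_3 = 3.5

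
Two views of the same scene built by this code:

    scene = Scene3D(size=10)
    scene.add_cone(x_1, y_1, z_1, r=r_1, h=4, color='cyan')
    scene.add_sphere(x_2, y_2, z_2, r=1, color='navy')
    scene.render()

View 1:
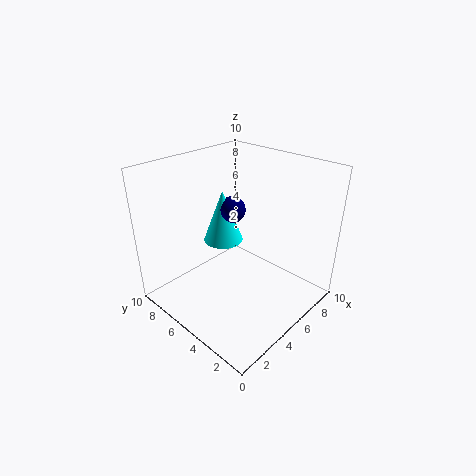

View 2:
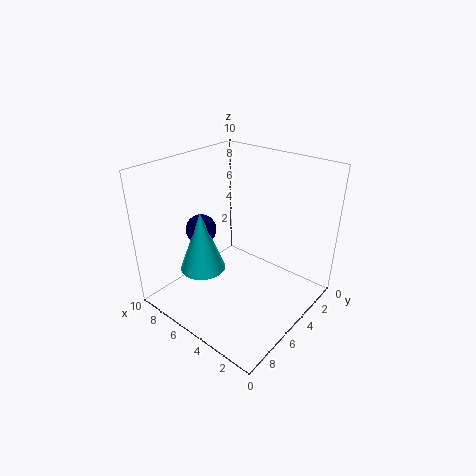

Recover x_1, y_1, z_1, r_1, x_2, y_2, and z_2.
x_1 = 6
y_1 = 7.5
z_1 = 3.5
r_1 = 1.5
x_2 = 6.5
y_2 = 7
z_2 = 6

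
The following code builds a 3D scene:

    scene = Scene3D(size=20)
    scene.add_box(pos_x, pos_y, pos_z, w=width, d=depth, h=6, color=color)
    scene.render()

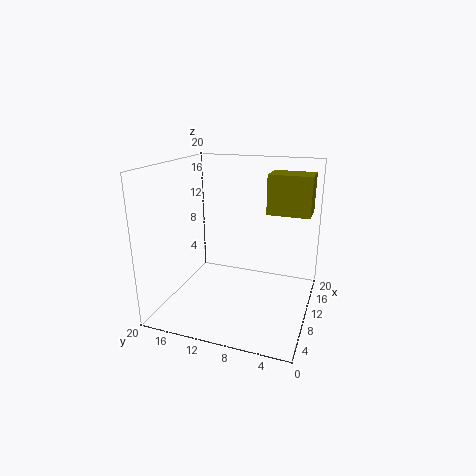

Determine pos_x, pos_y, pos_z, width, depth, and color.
pos_x = 15.5
pos_y = 1
pos_z = 12
width = 4.5
depth = 6.5
color = 'olive'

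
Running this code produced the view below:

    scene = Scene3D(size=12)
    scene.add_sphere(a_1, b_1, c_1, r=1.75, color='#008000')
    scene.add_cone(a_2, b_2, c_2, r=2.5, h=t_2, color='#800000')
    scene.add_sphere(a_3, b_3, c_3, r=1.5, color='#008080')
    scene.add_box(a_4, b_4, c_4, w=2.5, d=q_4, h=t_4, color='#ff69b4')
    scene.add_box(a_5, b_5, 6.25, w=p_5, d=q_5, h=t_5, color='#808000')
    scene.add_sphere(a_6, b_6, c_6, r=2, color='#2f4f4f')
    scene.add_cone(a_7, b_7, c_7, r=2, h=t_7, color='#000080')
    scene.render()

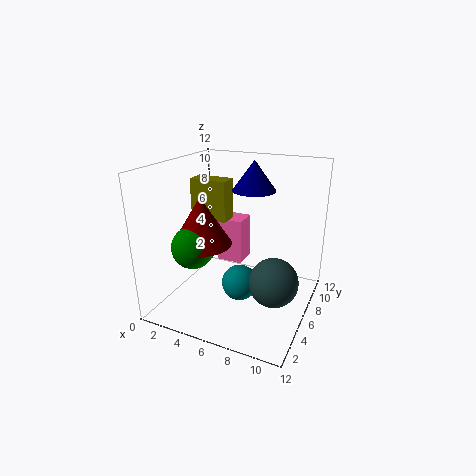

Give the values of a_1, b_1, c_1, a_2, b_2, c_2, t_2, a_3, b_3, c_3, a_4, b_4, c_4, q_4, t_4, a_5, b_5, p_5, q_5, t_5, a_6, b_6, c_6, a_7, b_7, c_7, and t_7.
a_1 = 3; b_1 = 3.75; c_1 = 5.5; a_2 = 3.25; b_2 = 4.75; c_2 = 5.5; t_2 = 4; a_3 = 6.5; b_3 = 5.25; c_3 = 2.25; a_4 = 2.5; b_4 = 8.75; c_4 = 2; q_4 = 2.25; t_4 = 4.25; a_5 = 0.25; b_5 = 8; p_5 = 3.5; q_5 = 1.75; t_5 = 3.75; a_6 = 9.5; b_6 = 5.25; c_6 = 3; a_7 = 5.75; b_7 = 10; c_7 = 9; t_7 = 2.75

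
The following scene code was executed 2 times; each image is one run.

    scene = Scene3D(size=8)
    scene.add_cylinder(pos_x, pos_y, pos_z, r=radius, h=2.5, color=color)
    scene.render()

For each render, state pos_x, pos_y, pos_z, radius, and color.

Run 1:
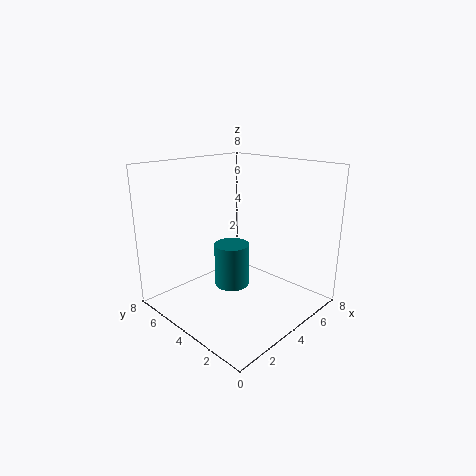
pos_x = 4
pos_y = 4.5
pos_z = 1
radius = 1
color = 'teal'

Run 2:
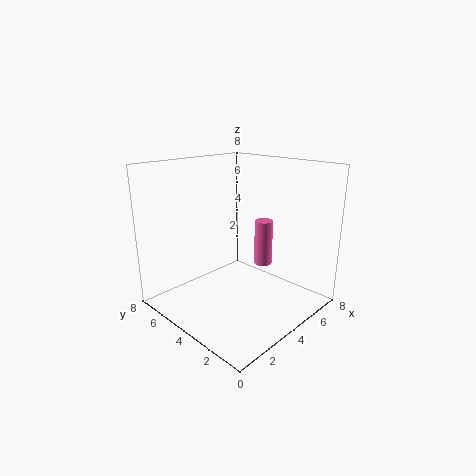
pos_x = 5
pos_y = 3
pos_z = 2.5
radius = 0.5
color = 'hotpink'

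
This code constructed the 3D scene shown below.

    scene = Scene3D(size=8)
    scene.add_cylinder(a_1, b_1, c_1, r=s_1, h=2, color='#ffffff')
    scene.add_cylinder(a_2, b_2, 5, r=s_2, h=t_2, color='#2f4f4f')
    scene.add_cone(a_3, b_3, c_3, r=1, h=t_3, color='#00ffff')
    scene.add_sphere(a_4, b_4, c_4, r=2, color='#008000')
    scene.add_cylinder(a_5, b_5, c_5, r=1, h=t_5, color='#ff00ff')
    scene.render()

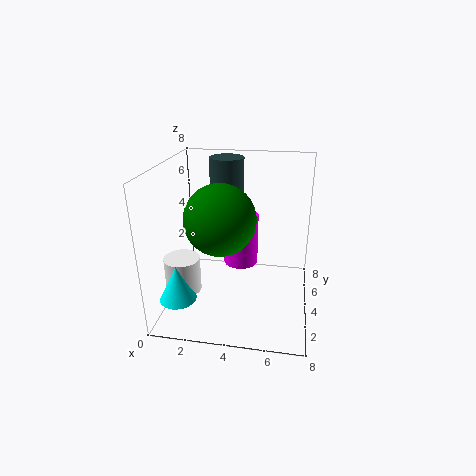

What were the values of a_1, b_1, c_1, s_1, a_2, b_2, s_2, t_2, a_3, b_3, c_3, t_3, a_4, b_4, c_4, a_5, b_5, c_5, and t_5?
a_1 = 1; b_1 = 3; c_1 = 1; s_1 = 1; a_2 = 3; b_2 = 6; s_2 = 1; t_2 = 3; a_3 = 1; b_3 = 2; c_3 = 1; t_3 = 2; a_4 = 3; b_4 = 4; c_4 = 5; a_5 = 4; b_5 = 5; c_5 = 2; t_5 = 3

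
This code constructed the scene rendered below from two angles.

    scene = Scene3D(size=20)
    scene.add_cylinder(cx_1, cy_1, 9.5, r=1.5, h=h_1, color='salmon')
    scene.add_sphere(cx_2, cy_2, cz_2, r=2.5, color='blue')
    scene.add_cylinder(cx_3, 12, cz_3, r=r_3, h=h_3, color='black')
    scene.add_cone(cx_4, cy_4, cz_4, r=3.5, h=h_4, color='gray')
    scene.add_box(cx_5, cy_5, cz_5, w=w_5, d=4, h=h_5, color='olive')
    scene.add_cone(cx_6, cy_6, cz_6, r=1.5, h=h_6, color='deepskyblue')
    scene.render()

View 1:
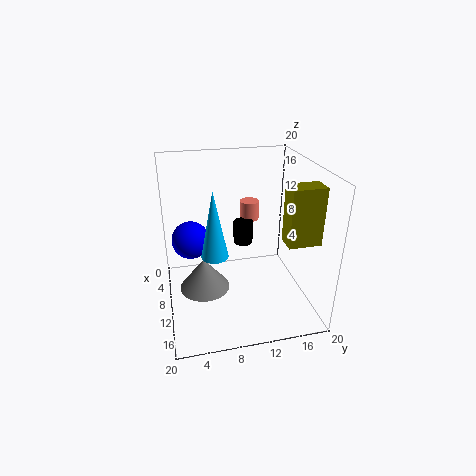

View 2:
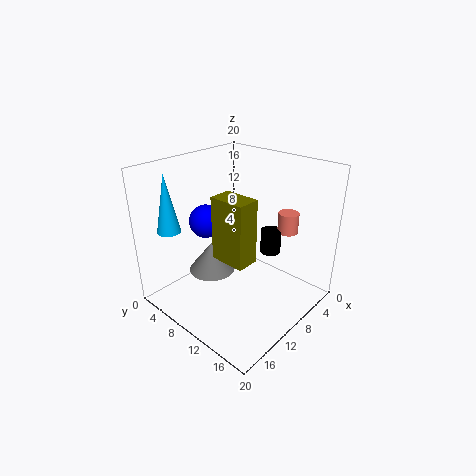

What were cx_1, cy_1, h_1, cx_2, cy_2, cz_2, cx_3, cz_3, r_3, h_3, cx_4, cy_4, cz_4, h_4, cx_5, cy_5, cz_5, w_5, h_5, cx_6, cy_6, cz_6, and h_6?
cx_1 = 3
cy_1 = 13.5
h_1 = 3
cx_2 = 10
cy_2 = 3.5
cz_2 = 10.5
cx_3 = 5
cz_3 = 6.5
r_3 = 1.5
h_3 = 3.5
cx_4 = 10.5
cy_4 = 5
cz_4 = 3
h_4 = 4.5
cx_5 = 16
cy_5 = 14
cz_5 = 12.5
w_5 = 2.5
h_5 = 7
cx_6 = 18
cy_6 = 5.5
cz_6 = 12.5
h_6 = 7.5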